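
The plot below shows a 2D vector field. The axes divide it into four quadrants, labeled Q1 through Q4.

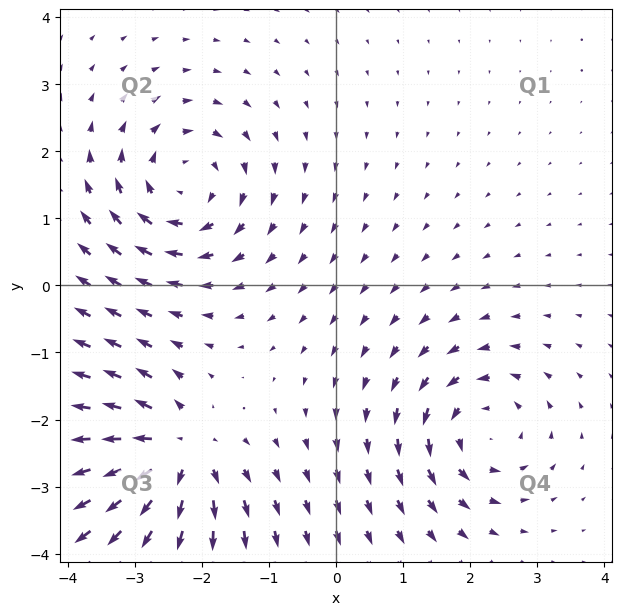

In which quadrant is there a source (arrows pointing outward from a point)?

The source sits at approximately (-2.4, -2.5), which lies in quadrant Q3. The divergence there is about +6, positive as expected for a source.

Q3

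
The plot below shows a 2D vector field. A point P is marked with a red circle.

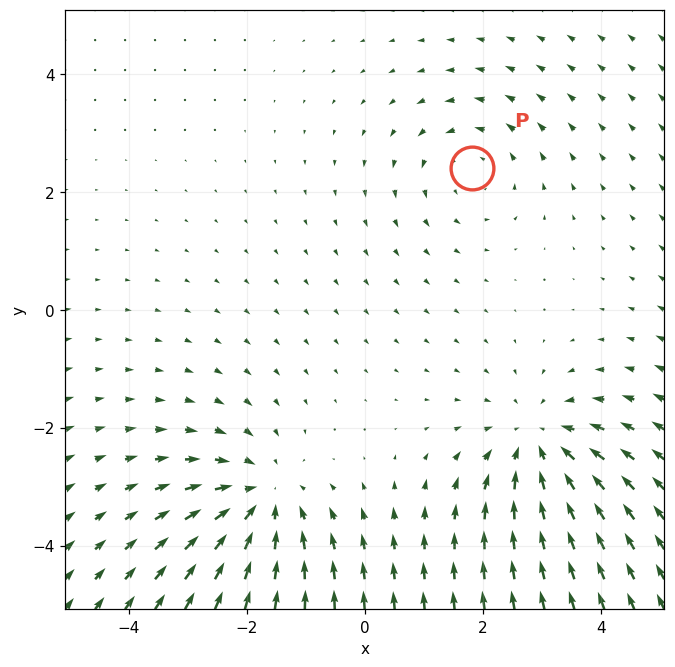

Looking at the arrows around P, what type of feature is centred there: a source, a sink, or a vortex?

vortex

At P (1.8, 2.4) the arrows circulate counterclockwise. Divergence ≈0, curl about +2 — near-zero divergence with nonzero curl is a vortex.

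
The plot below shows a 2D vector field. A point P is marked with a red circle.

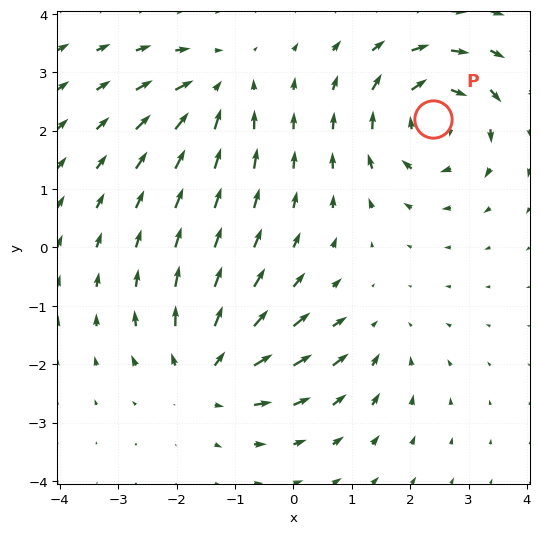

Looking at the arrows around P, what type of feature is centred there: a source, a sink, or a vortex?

At P (2.4, 2.2) the arrows circulate clockwise. Divergence ≈0, curl about -6 — near-zero divergence with nonzero curl is a vortex.

vortex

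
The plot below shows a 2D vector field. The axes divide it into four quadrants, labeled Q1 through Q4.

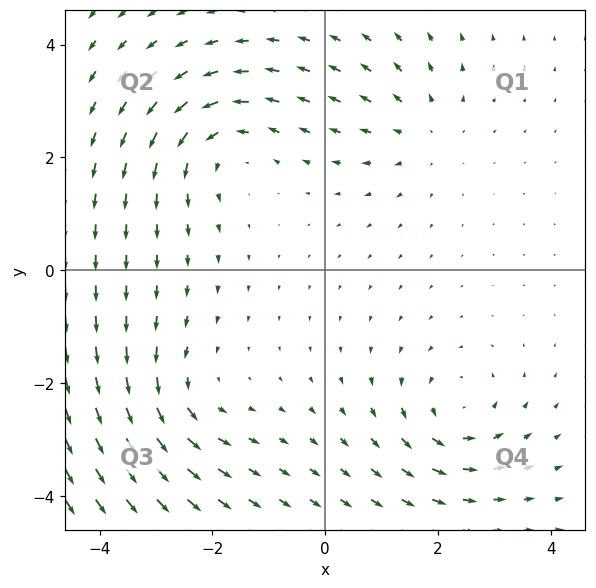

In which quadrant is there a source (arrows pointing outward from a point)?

Q1

The source sits at approximately (1.8, 2.5), which lies in quadrant Q1. The divergence there is about +3, positive as expected for a source.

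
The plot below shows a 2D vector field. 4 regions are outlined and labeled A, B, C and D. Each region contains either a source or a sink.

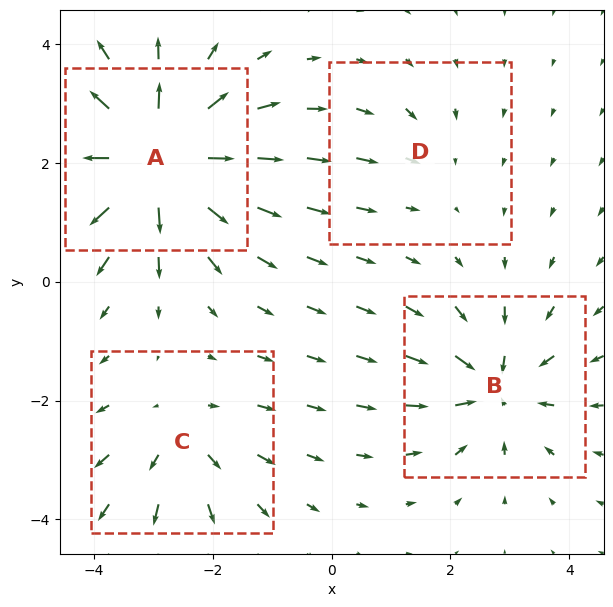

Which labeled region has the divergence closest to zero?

Divergence at each region's feature centre — A: about +8, B: about -5, C: about +4, D: about -2. Region D is closest to zero.

D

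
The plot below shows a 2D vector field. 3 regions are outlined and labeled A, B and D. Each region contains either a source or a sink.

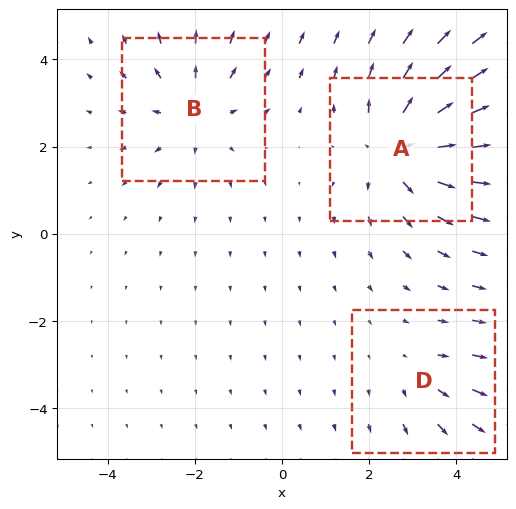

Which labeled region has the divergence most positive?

A

Divergence at each region's feature centre — A: about +4, B: about +3, D: about +2. Region A is most positive.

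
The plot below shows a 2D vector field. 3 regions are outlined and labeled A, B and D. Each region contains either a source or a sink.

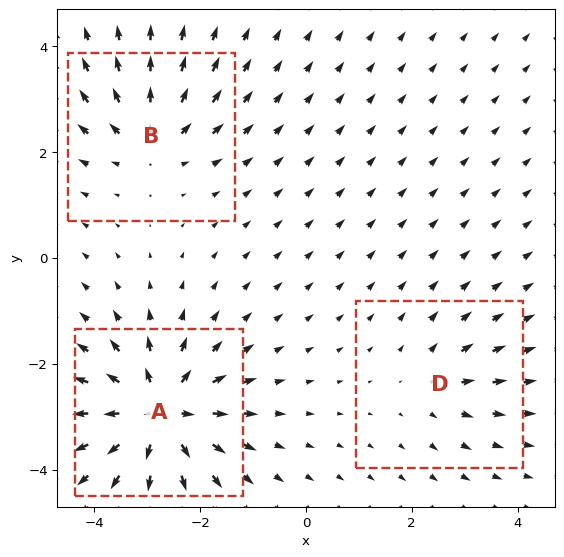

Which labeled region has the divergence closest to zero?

D

Divergence at each region's feature centre — A: about +6, B: about +4, D: about +2. Region D is closest to zero.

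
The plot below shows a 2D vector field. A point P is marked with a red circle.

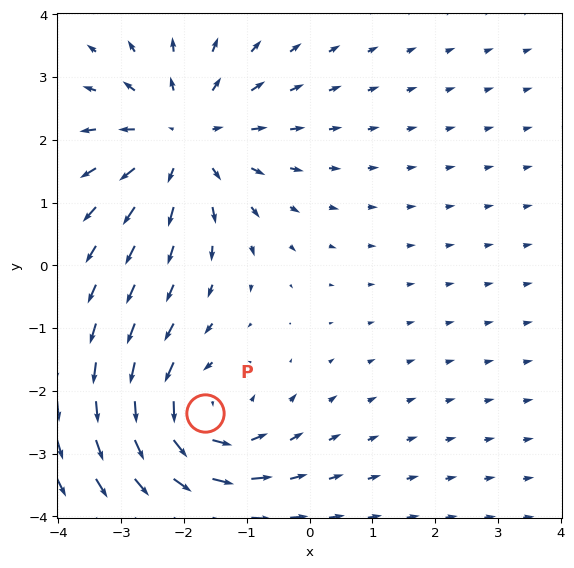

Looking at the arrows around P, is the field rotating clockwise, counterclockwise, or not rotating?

counterclockwise

Near P at (-1.7, -2.4) the arrows circulate counterclockwise. The curl (z-component) there is about +4; positive curl means counterclockwise rotation.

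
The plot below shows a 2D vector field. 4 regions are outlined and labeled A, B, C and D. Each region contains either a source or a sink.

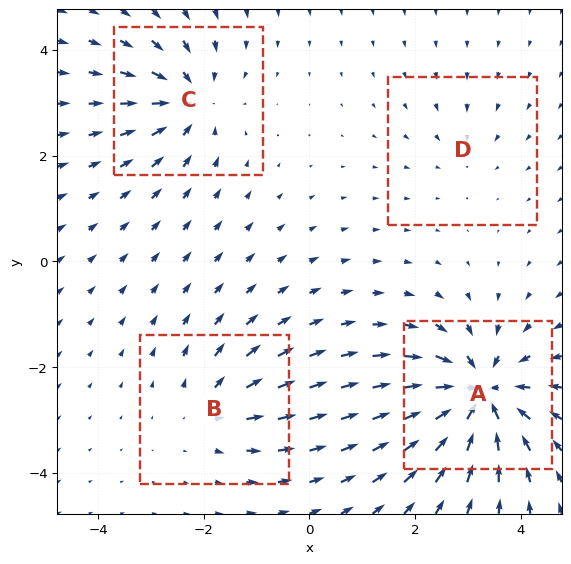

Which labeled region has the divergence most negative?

Divergence at each region's feature centre — A: about -8, B: about +4, C: about -5, D: about -2. Region A is most negative.

A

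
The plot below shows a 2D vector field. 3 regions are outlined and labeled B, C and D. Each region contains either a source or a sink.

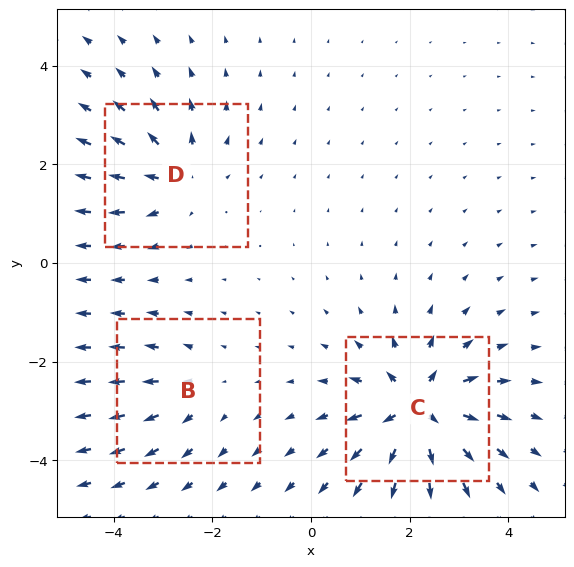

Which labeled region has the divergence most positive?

Divergence at each region's feature centre — B: about +2, C: about +6, D: about +4. Region C is most positive.

C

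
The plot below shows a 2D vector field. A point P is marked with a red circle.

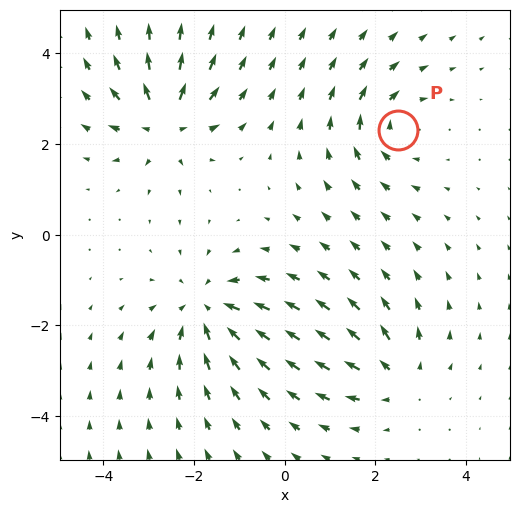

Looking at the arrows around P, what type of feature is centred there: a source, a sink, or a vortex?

vortex

At P (2.5, 2.3) the arrows circulate clockwise. Divergence ≈0, curl about -4 — near-zero divergence with nonzero curl is a vortex.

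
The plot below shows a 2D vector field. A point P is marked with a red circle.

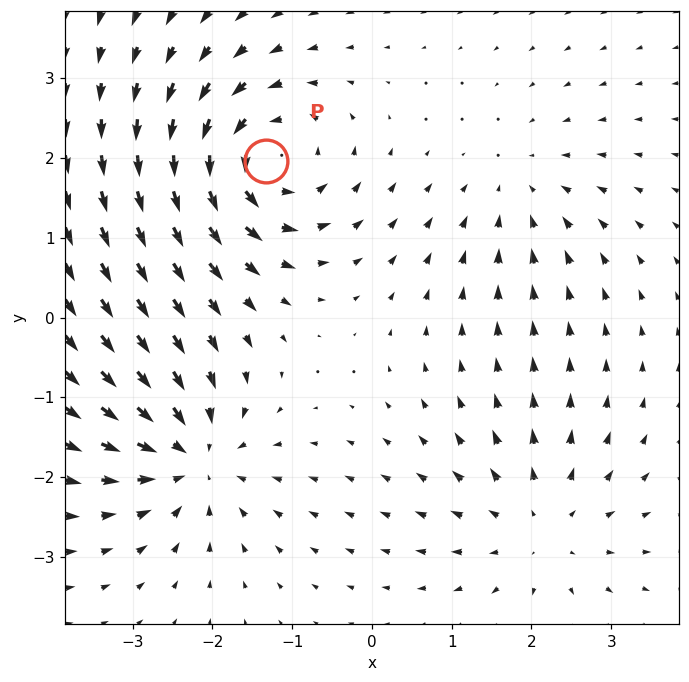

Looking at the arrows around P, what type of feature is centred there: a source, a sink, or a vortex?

vortex

At P (-1.3, 2.0) the arrows circulate counterclockwise. Divergence ≈0, curl about +6 — near-zero divergence with nonzero curl is a vortex.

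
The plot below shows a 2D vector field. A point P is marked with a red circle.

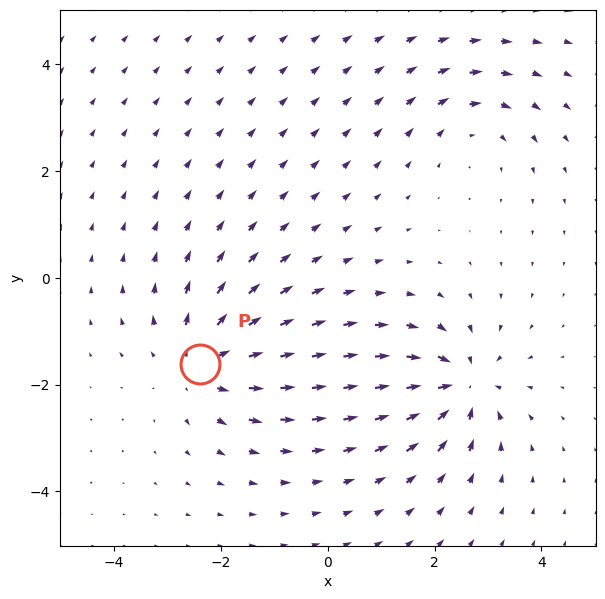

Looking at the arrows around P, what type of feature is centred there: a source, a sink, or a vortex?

source

At P (-2.4, -1.6) the arrows spread outward. Divergence about +4, curl ≈0 — positive divergence with near-zero curl is a source.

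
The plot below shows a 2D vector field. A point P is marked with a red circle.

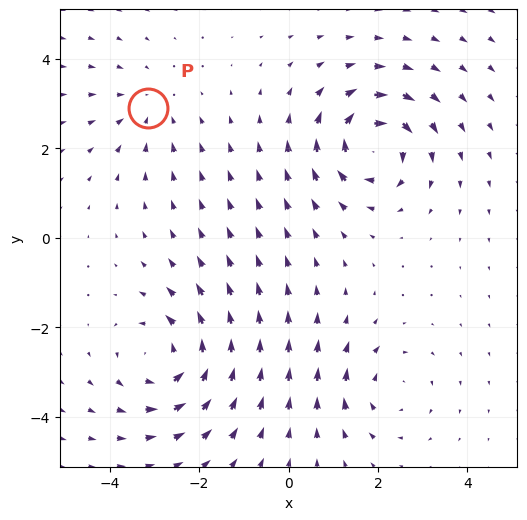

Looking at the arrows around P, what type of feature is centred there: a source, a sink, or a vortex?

sink

At P (-3.1, 2.9) the arrows converge inward. Divergence about -2, curl ≈0 — negative divergence with near-zero curl is a sink.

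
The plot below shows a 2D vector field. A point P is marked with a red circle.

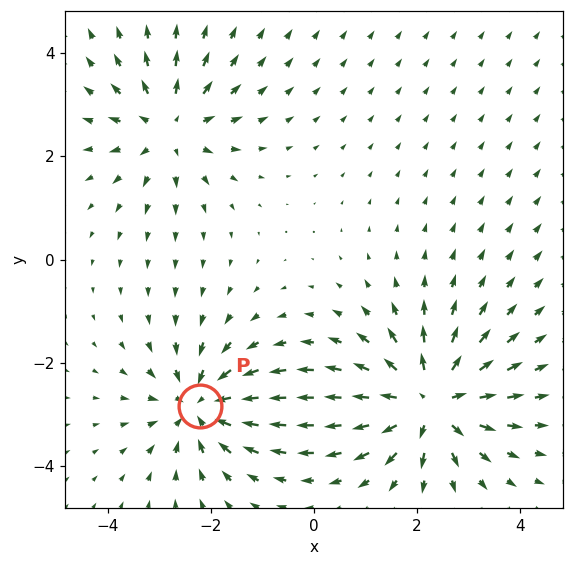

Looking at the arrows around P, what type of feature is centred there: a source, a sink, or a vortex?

At P (-2.2, -2.8) the arrows converge inward. Divergence about -4, curl ≈0 — negative divergence with near-zero curl is a sink.

sink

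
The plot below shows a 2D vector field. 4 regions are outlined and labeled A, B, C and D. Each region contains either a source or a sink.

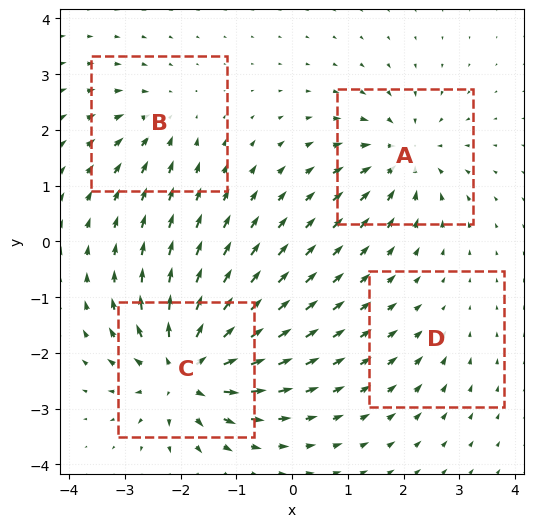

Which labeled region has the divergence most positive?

C

Divergence at each region's feature centre — A: about -6, B: about -4, C: about +9, D: about -2. Region C is most positive.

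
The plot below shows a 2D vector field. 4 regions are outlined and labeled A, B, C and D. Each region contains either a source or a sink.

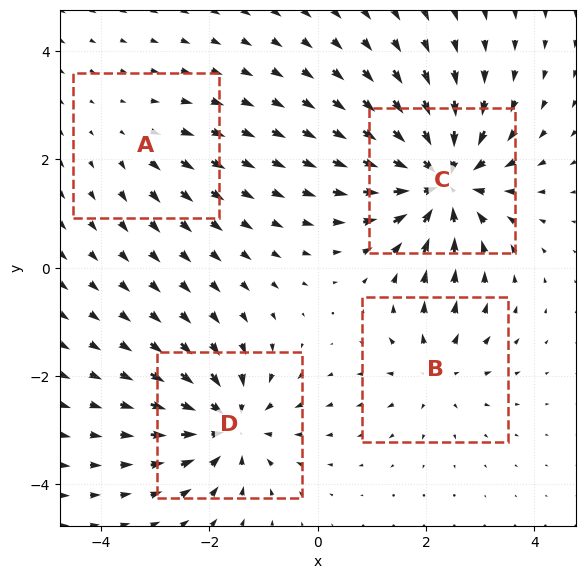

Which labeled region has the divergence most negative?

Divergence at each region's feature centre — A: about +2, B: about +4, C: about -7, D: about -5. Region C is most negative.

C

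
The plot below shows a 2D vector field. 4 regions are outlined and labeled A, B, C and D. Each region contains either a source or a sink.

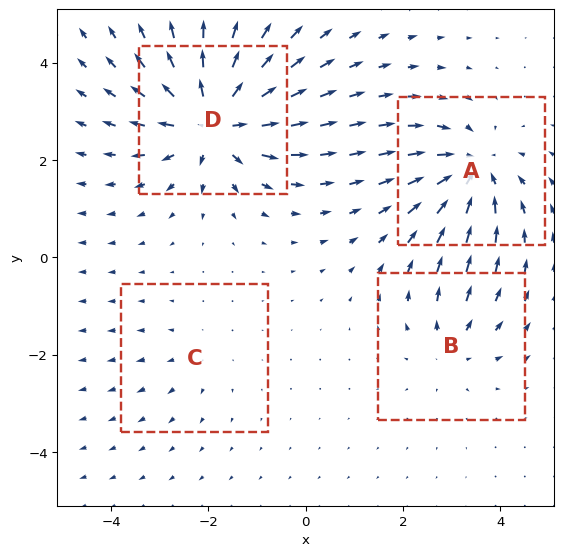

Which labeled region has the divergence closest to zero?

Divergence at each region's feature centre — A: about -6, B: about +3, C: about +2, D: about +8. Region C is closest to zero.

C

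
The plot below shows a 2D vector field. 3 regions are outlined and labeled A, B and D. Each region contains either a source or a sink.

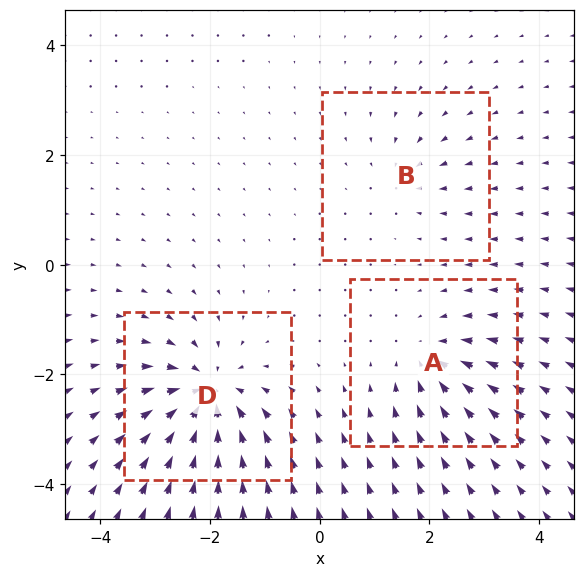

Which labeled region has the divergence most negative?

D

Divergence at each region's feature centre — A: about -4, B: about -2, D: about -6. Region D is most negative.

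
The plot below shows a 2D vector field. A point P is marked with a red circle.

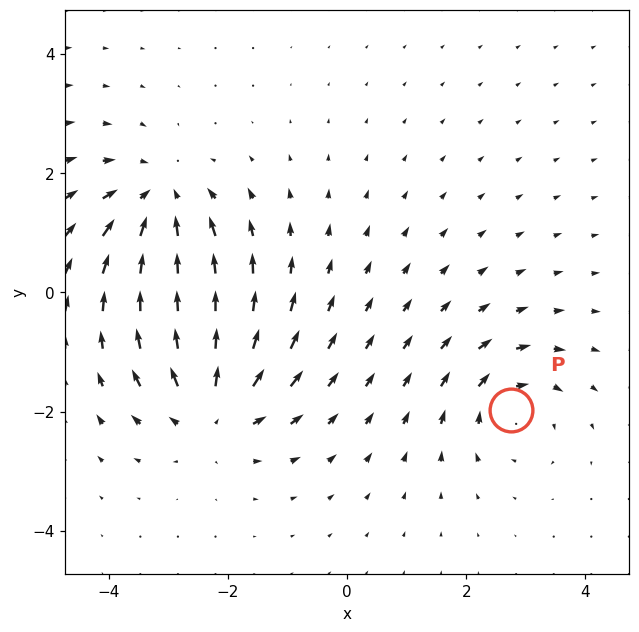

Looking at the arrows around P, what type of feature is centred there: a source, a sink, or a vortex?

vortex

At P (2.7, -2.0) the arrows circulate clockwise. Divergence ≈0, curl about -4 — near-zero divergence with nonzero curl is a vortex.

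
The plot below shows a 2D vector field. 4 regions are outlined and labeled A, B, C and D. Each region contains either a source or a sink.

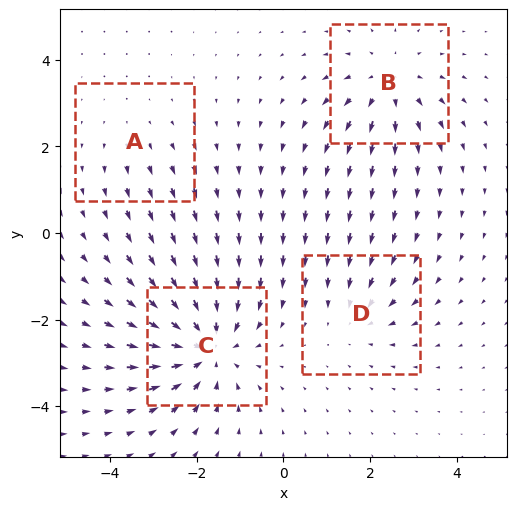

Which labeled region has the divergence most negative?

C

Divergence at each region's feature centre — A: about +2, B: about +4, C: about -7, D: about -3. Region C is most negative.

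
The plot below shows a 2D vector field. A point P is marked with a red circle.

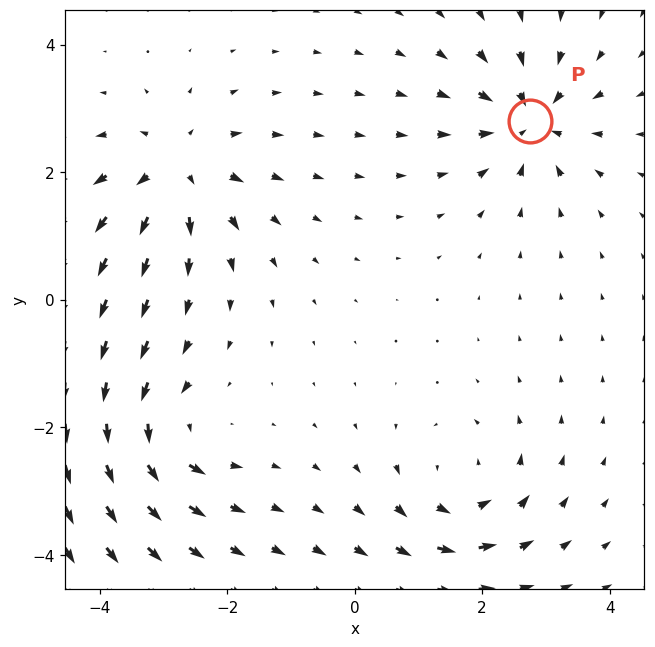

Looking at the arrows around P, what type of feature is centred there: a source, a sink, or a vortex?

sink

At P (2.7, 2.8) the arrows converge inward. Divergence about -4, curl ≈0 — negative divergence with near-zero curl is a sink.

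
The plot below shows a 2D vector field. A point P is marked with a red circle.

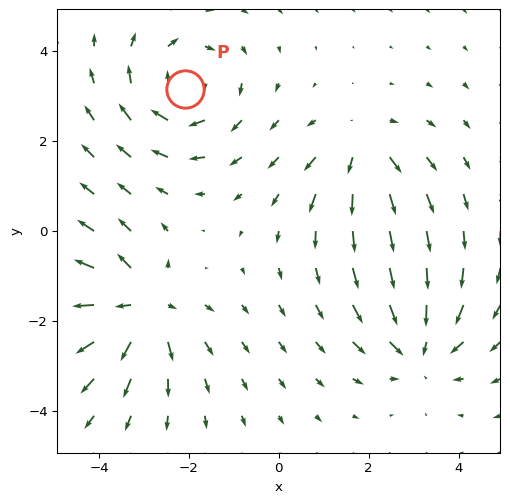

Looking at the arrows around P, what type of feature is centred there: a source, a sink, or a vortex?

At P (-2.1, 3.2) the arrows circulate clockwise. Divergence ≈0, curl about -4 — near-zero divergence with nonzero curl is a vortex.

vortex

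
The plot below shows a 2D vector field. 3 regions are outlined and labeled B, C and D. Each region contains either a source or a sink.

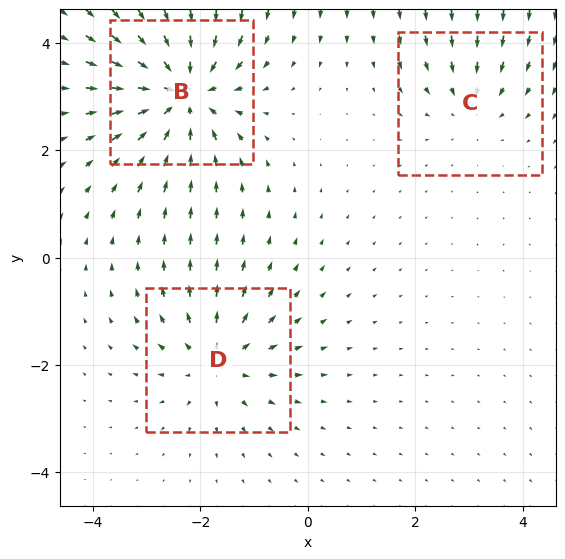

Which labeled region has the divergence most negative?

Divergence at each region's feature centre — B: about -5, C: about -2, D: about +3. Region B is most negative.

B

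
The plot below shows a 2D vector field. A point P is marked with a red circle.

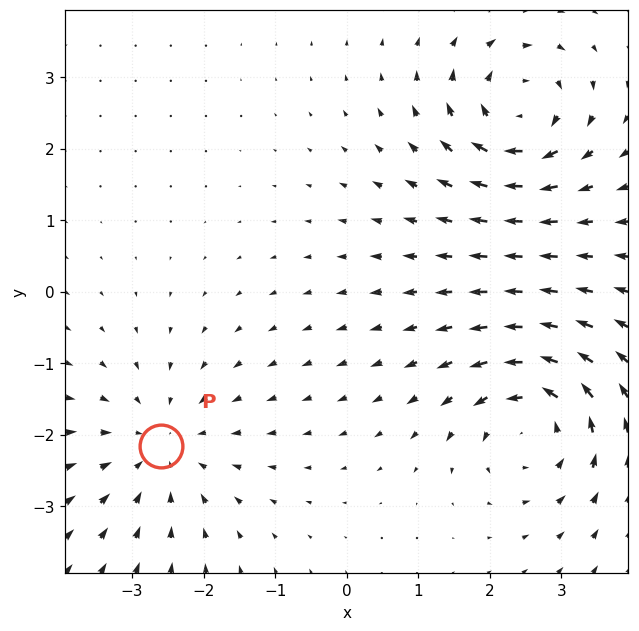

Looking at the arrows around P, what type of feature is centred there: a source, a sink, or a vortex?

At P (-2.6, -2.2) the arrows converge inward. Divergence about -2, curl ≈0 — negative divergence with near-zero curl is a sink.

sink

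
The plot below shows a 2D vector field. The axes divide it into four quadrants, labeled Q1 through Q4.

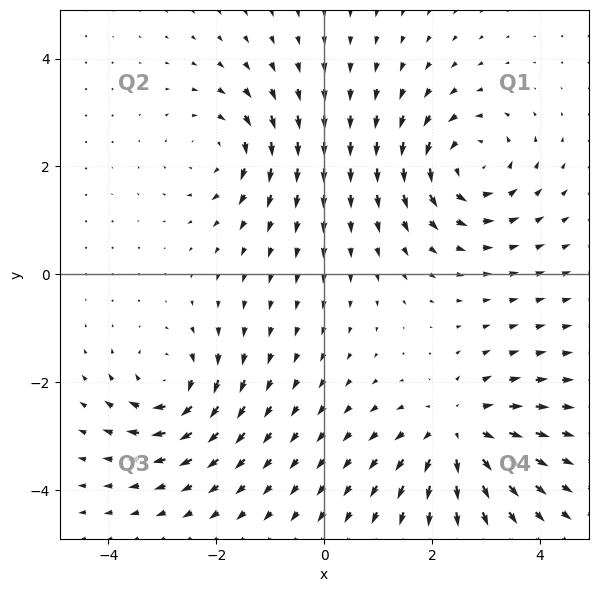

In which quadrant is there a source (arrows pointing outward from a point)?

Q4

The source sits at approximately (2.5, -2.9), which lies in quadrant Q4. The divergence there is about +5, positive as expected for a source.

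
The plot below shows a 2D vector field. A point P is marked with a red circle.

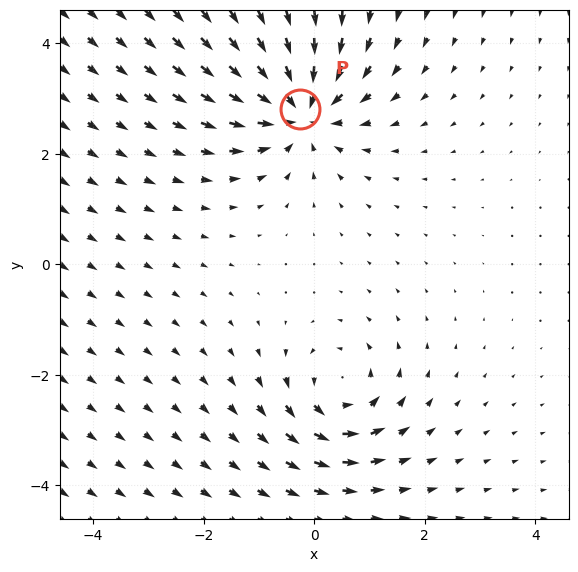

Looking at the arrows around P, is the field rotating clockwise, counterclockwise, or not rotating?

Near P at (-0.3, 2.8) the arrows show no circulation. The curl there is ≈0.

not rotating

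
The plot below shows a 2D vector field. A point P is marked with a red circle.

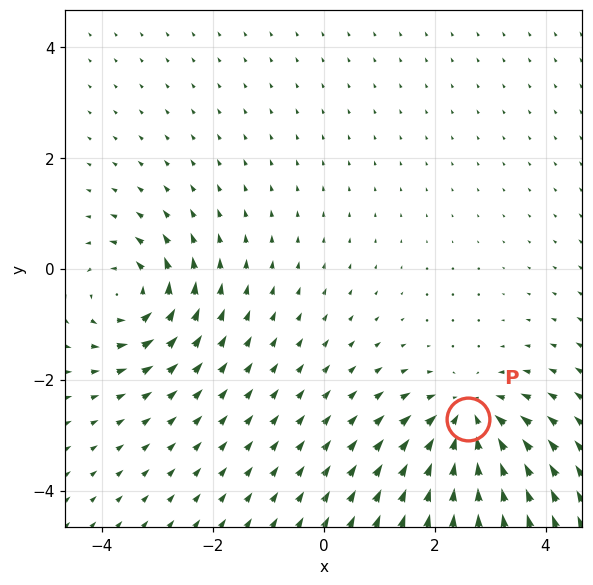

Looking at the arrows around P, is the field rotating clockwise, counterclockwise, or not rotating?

Near P at (2.6, -2.7) the arrows show no circulation. The curl there is ≈0.

not rotating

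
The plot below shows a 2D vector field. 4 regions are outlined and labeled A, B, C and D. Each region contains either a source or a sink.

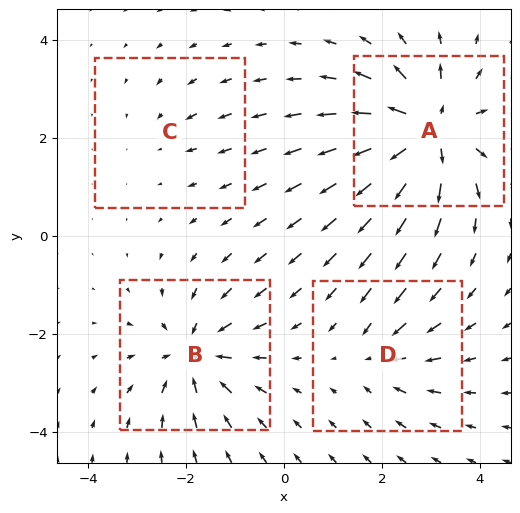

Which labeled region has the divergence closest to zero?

C

Divergence at each region's feature centre — A: about +8, B: about -6, C: about -2, D: about -3. Region C is closest to zero.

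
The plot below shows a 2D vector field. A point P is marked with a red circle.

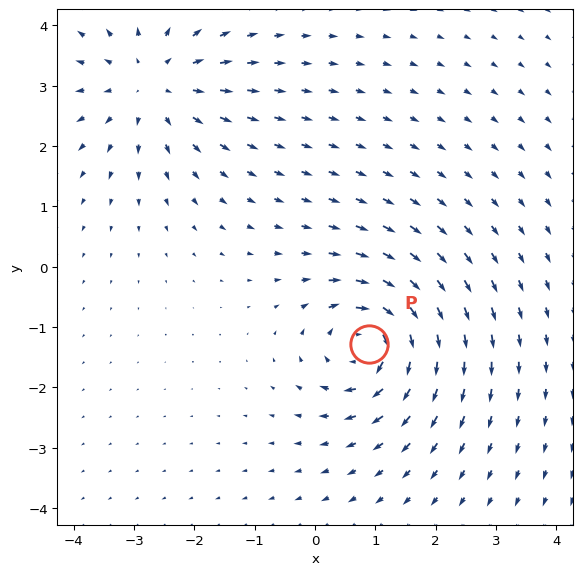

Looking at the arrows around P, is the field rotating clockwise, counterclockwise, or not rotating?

Near P at (0.9, -1.3) the arrows circulate clockwise. The curl (z-component) there is about -5; negative curl means clockwise rotation.

clockwise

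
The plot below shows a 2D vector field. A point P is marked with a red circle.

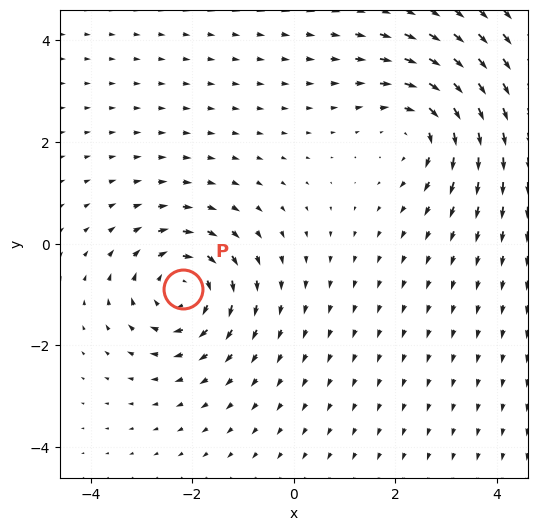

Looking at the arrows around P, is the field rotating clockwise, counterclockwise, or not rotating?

Near P at (-2.2, -0.9) the arrows circulate clockwise. The curl (z-component) there is about -5; negative curl means clockwise rotation.

clockwise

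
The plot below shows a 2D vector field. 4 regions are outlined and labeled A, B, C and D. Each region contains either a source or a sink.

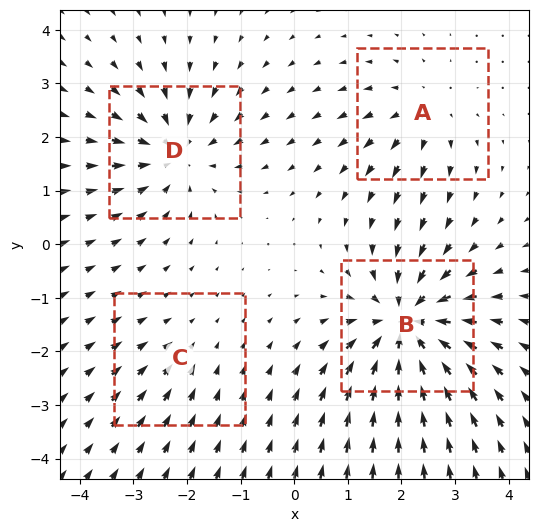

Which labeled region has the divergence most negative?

B

Divergence at each region's feature centre — A: about +3, B: about -7, C: about -2, D: about -5. Region B is most negative.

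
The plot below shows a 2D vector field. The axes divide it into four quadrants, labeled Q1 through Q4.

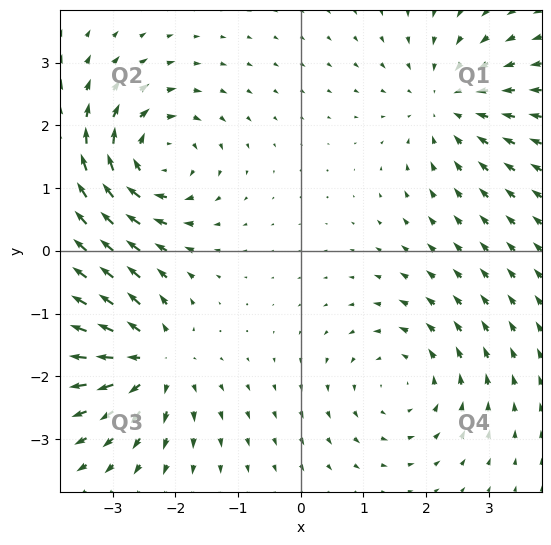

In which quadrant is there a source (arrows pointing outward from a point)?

Q3

The source sits at approximately (-2.4, -1.7), which lies in quadrant Q3. The divergence there is about +6, positive as expected for a source.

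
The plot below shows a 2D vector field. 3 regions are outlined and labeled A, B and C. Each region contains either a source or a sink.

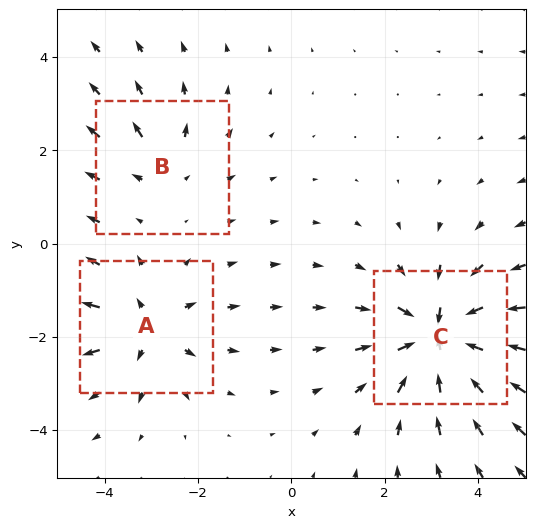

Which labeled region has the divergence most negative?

C

Divergence at each region's feature centre — A: about +3, B: about +2, C: about -5. Region C is most negative.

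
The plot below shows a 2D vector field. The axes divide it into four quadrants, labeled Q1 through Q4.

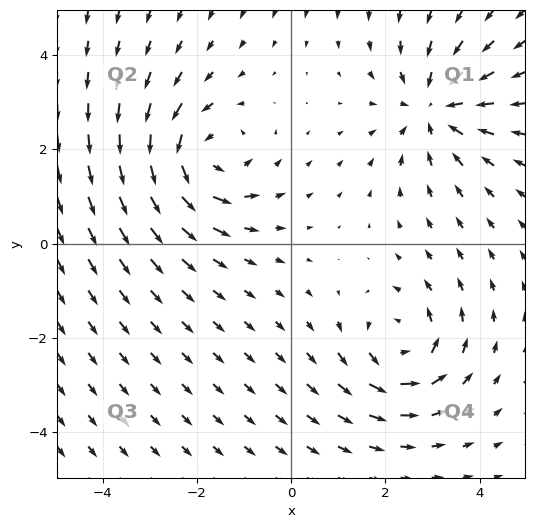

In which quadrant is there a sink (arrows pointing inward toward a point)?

Q1

The sink sits at approximately (3.0, 2.9), which lies in quadrant Q1. The divergence there is about -4, negative as expected for a sink.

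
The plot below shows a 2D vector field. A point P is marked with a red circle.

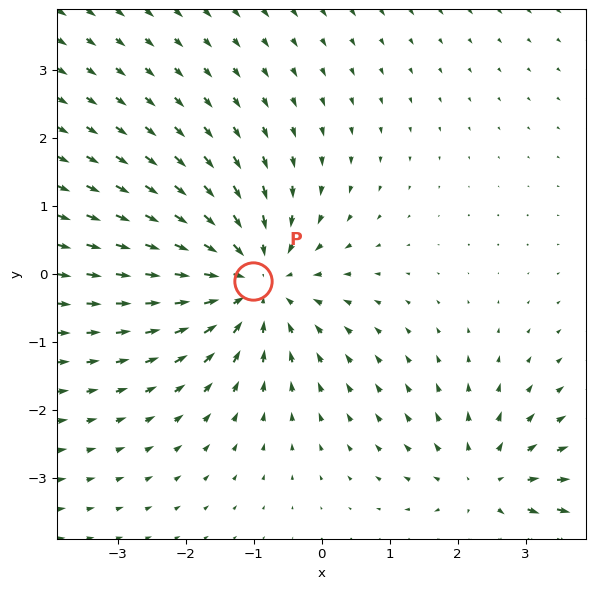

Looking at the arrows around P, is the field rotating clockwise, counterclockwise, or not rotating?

not rotating

Near P at (-1.0, -0.1) the arrows show no circulation. The curl there is ≈0.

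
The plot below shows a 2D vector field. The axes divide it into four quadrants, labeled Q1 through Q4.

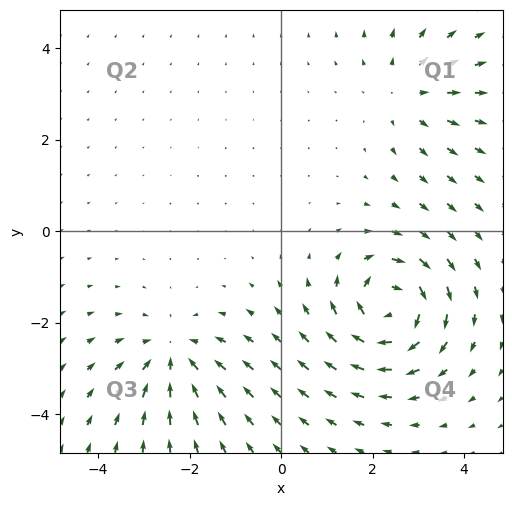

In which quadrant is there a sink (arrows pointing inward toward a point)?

Q3

The sink sits at approximately (-2.4, -2.7), which lies in quadrant Q3. The divergence there is about -4, negative as expected for a sink.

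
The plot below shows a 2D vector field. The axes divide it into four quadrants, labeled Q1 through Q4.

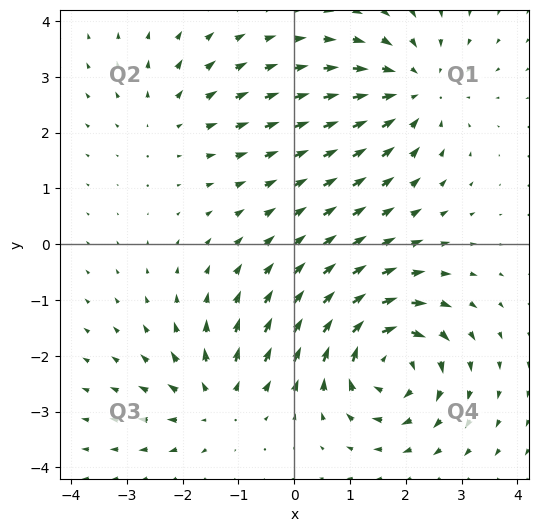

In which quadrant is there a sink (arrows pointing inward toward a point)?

Q1

The sink sits at approximately (2.1, 2.8), which lies in quadrant Q1. The divergence there is about -4, negative as expected for a sink.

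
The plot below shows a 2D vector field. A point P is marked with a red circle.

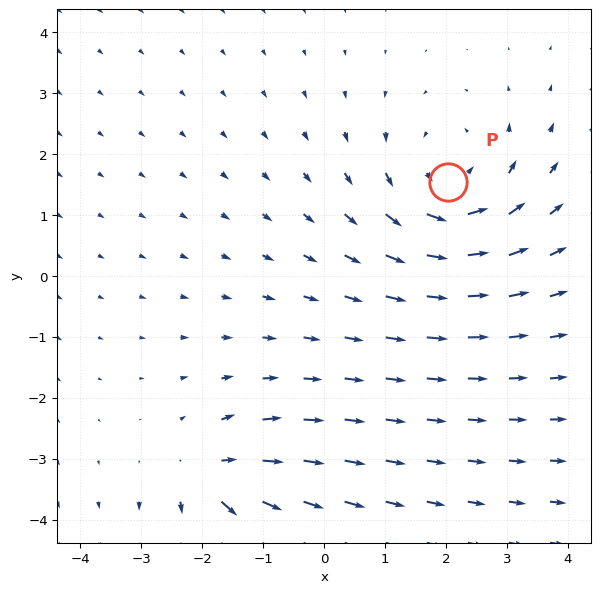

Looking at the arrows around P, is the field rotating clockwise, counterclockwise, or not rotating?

Near P at (2.0, 1.5) the arrows circulate counterclockwise. The curl (z-component) there is about +4; positive curl means counterclockwise rotation.

counterclockwise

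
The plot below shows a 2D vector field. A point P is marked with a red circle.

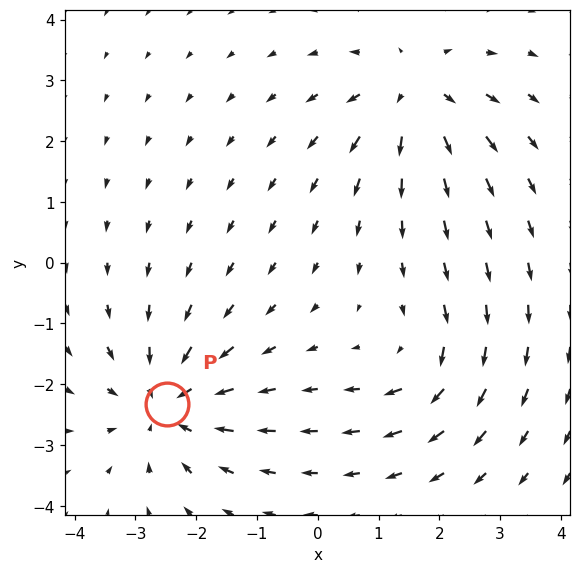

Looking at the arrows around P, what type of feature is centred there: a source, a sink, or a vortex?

At P (-2.5, -2.3) the arrows converge inward. Divergence about -5, curl ≈0 — negative divergence with near-zero curl is a sink.

sink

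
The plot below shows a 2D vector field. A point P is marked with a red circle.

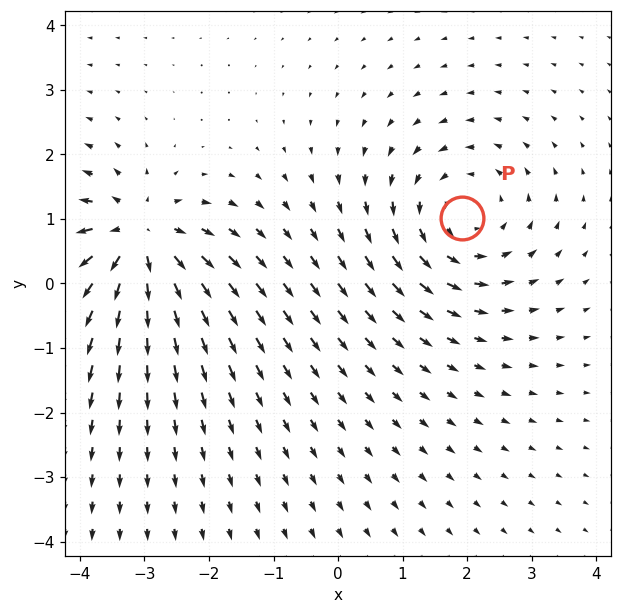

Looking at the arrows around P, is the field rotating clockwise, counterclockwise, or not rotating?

Near P at (1.9, 1.0) the arrows circulate counterclockwise. The curl (z-component) there is about +4; positive curl means counterclockwise rotation.

counterclockwise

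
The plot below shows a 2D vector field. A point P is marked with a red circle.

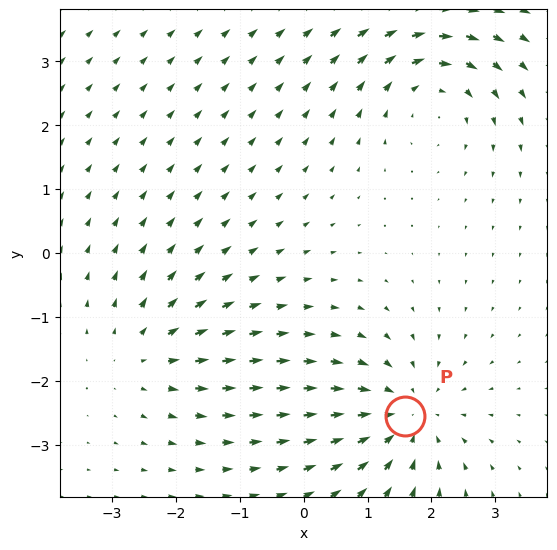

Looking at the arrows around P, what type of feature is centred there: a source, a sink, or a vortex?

sink

At P (1.6, -2.5) the arrows converge inward. Divergence about -4, curl ≈0 — negative divergence with near-zero curl is a sink.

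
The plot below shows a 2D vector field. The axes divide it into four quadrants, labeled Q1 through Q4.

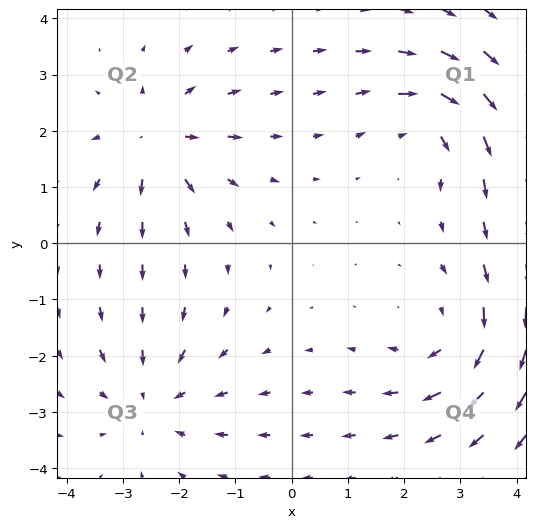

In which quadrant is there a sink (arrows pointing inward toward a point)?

Q3

The sink sits at approximately (-2.5, -2.8), which lies in quadrant Q3. The divergence there is about -3, negative as expected for a sink.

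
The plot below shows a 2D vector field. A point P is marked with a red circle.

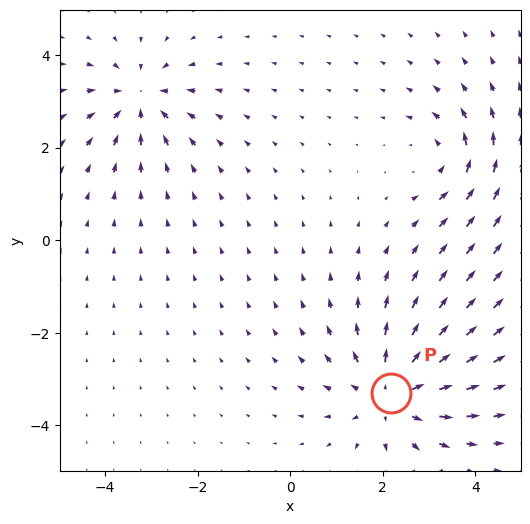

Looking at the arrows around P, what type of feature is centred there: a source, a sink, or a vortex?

At P (2.2, -3.3) the arrows spread outward. Divergence about +4, curl ≈0 — positive divergence with near-zero curl is a source.

source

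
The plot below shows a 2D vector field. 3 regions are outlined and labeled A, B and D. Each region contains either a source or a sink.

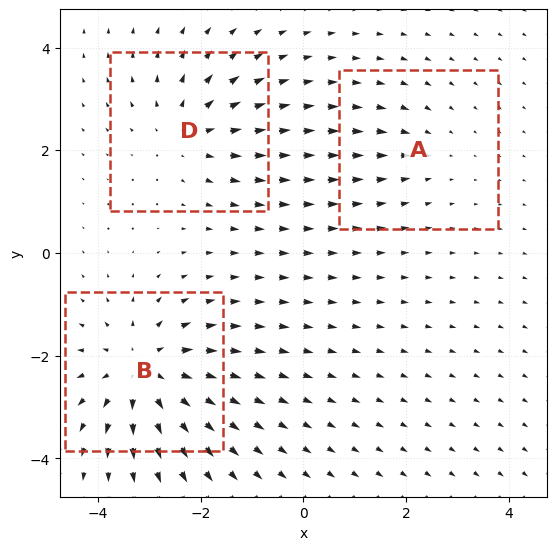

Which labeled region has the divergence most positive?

B

Divergence at each region's feature centre — A: about -2, B: about +5, D: about +3. Region B is most positive.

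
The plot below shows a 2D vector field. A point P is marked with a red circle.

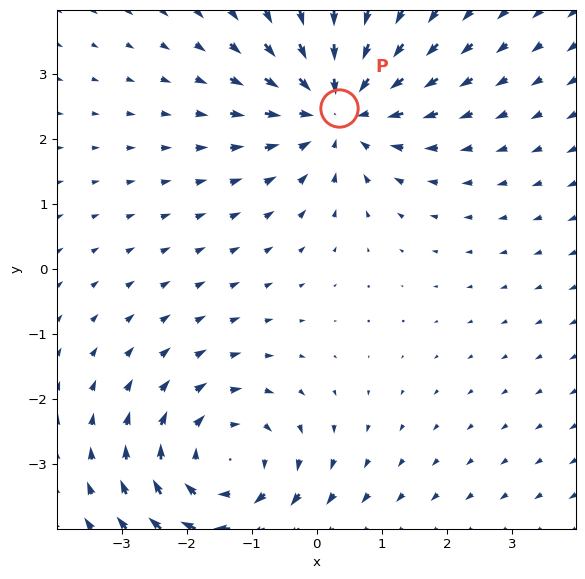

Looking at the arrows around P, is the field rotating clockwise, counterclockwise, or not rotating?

not rotating

Near P at (0.3, 2.5) the arrows show no circulation. The curl there is ≈0.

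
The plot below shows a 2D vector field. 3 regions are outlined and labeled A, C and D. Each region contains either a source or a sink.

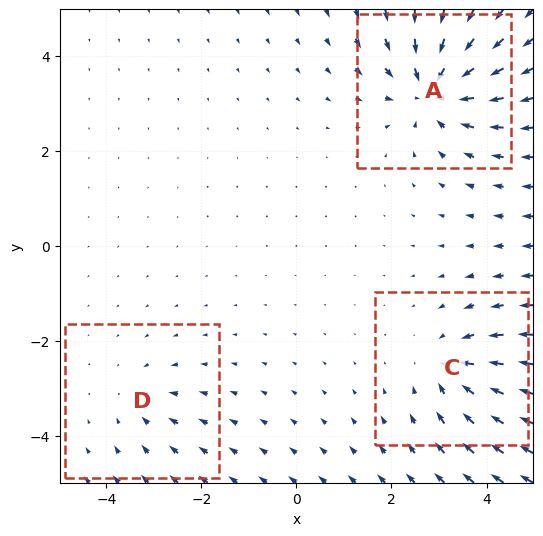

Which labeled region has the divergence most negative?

Divergence at each region's feature centre — A: about -5, C: about -4, D: about -2. Region A is most negative.

A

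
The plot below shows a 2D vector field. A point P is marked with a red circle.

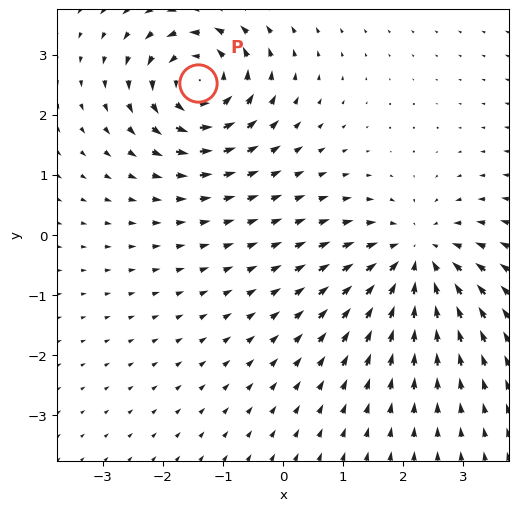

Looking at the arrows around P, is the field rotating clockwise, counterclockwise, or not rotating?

counterclockwise

Near P at (-1.4, 2.5) the arrows circulate counterclockwise. The curl (z-component) there is about +6; positive curl means counterclockwise rotation.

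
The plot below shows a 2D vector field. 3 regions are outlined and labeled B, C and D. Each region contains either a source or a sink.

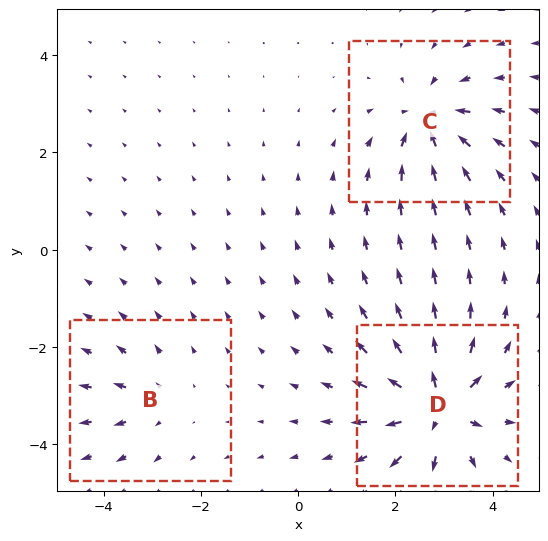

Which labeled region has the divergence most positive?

D

Divergence at each region's feature centre — B: about +2, C: about -4, D: about +6. Region D is most positive.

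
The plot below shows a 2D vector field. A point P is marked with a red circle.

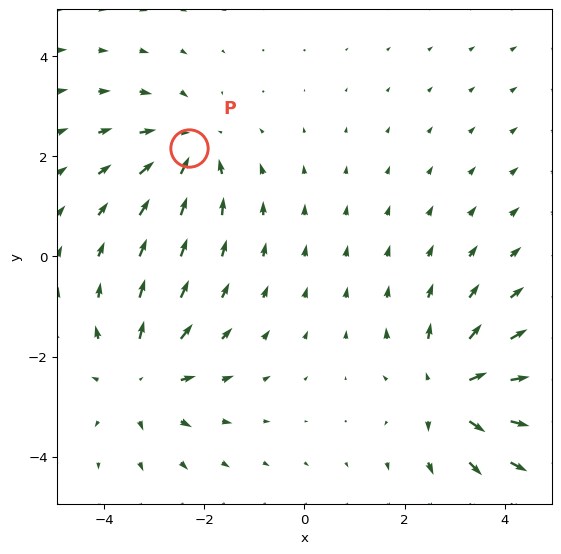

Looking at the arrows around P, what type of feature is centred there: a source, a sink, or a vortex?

At P (-2.3, 2.2) the arrows converge inward. Divergence about -3, curl ≈0 — negative divergence with near-zero curl is a sink.

sink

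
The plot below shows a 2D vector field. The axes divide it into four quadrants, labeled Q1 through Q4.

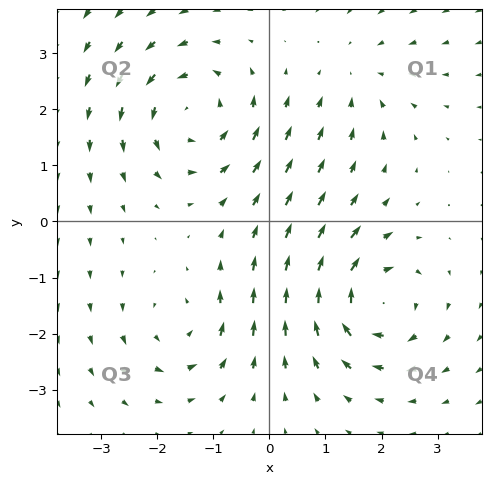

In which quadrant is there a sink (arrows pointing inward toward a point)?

The sink sits at approximately (1.6, 2.5), which lies in quadrant Q1. The divergence there is about -3, negative as expected for a sink.

Q1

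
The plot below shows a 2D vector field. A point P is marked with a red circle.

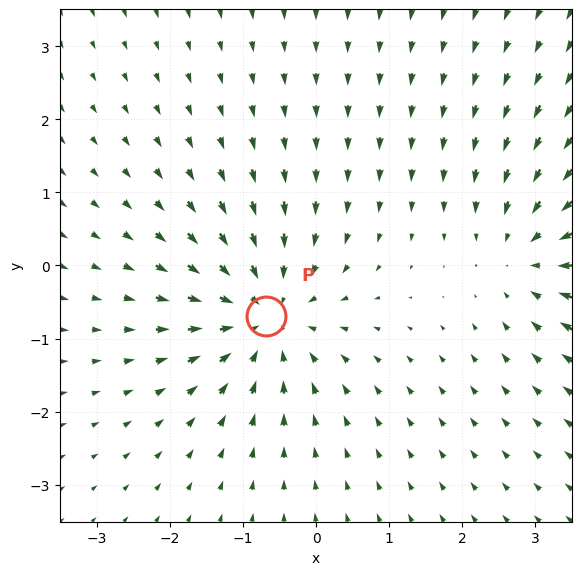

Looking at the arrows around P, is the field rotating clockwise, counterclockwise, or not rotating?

Near P at (-0.7, -0.7) the arrows show no circulation. The curl there is ≈0.

not rotating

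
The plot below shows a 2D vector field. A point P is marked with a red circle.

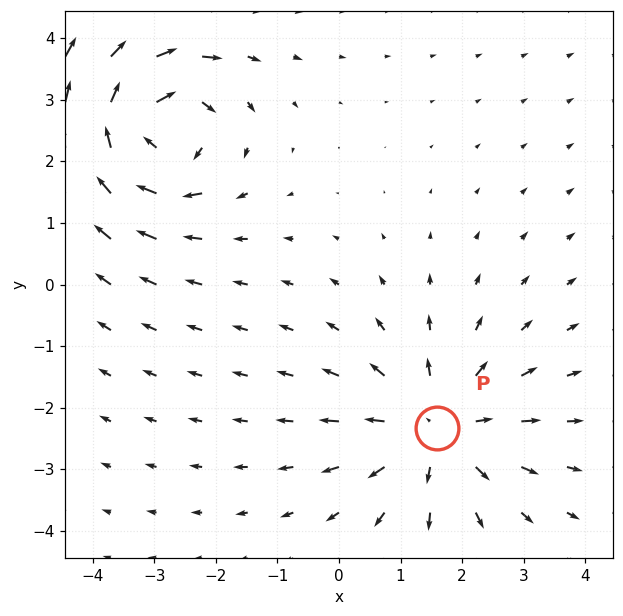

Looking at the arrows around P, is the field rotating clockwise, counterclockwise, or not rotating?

not rotating

Near P at (1.6, -2.3) the arrows show no circulation. The curl there is ≈0.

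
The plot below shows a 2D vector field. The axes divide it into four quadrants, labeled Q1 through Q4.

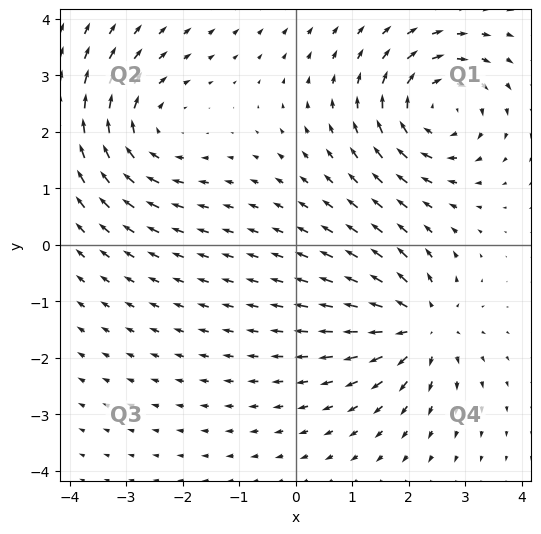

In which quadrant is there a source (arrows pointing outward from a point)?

Q4

The source sits at approximately (2.2, -1.4), which lies in quadrant Q4. The divergence there is about +5, positive as expected for a source.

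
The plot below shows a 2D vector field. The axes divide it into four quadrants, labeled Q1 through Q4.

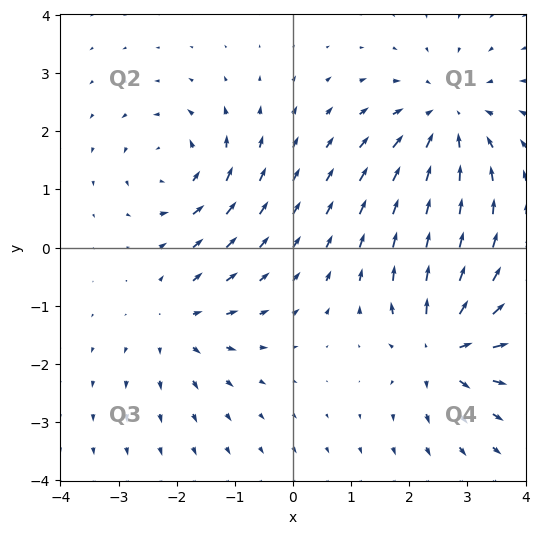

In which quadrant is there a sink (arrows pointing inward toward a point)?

The sink sits at approximately (2.6, 2.2), which lies in quadrant Q1. The divergence there is about -4, negative as expected for a sink.

Q1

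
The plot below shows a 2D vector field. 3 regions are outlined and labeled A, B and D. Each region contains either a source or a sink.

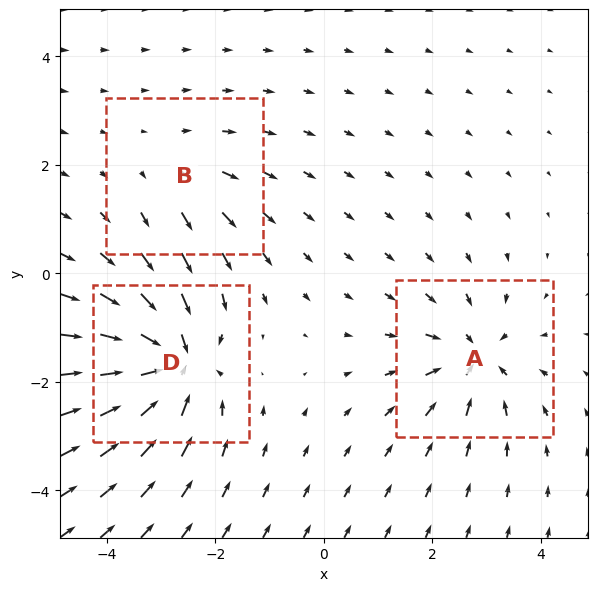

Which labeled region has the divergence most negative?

D

Divergence at each region's feature centre — A: about -4, B: about +2, D: about -6. Region D is most negative.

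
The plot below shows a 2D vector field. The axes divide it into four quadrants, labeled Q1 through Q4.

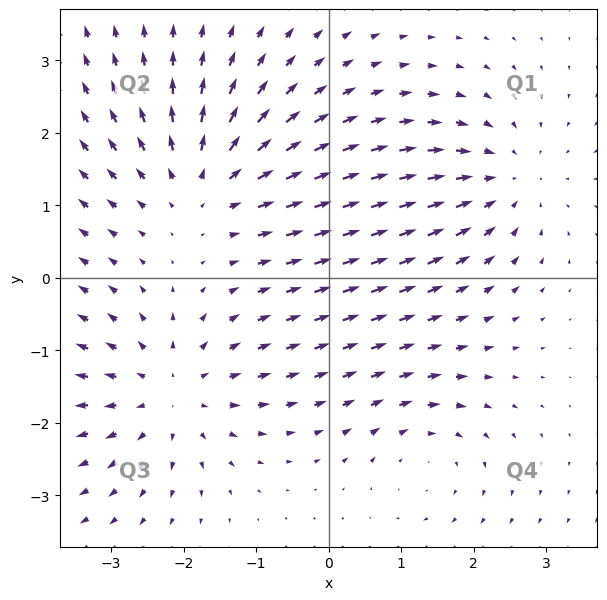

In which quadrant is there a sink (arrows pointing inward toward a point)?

Q1

The sink sits at approximately (2.4, 1.4), which lies in quadrant Q1. The divergence there is about -4, negative as expected for a sink.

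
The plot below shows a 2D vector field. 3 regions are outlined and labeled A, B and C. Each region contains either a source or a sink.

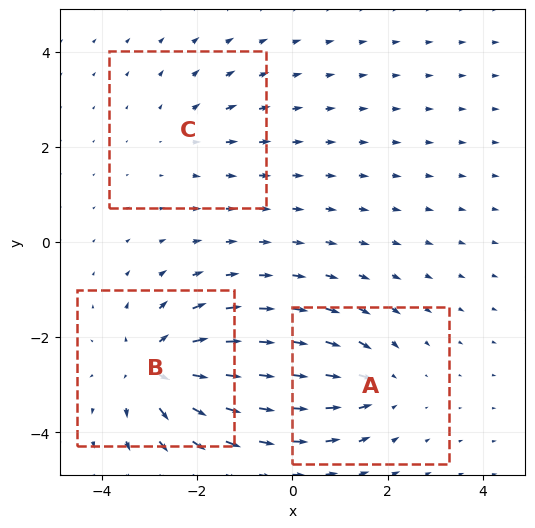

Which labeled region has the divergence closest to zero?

C

Divergence at each region's feature centre — A: about -3, B: about +5, C: about +2. Region C is closest to zero.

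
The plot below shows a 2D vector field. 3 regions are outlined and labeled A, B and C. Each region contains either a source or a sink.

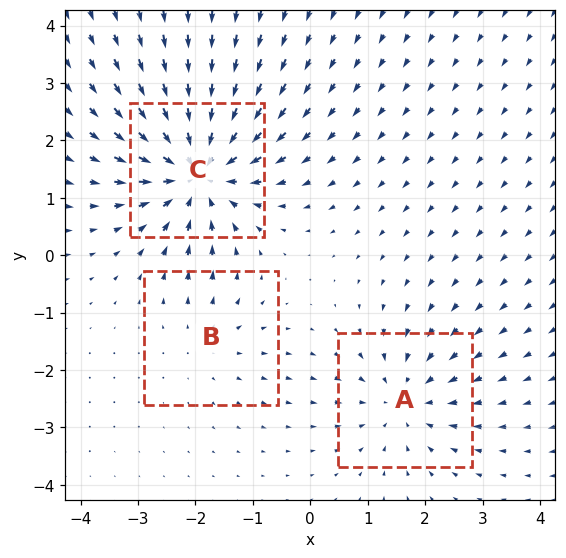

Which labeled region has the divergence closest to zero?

B

Divergence at each region's feature centre — A: about -3, B: about +2, C: about -5. Region B is closest to zero.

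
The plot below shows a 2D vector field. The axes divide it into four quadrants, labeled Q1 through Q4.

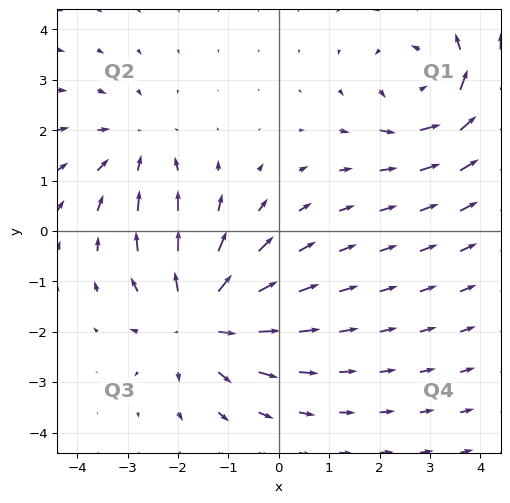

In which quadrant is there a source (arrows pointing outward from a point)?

Q3

The source sits at approximately (-1.6, -1.7), which lies in quadrant Q3. The divergence there is about +4, positive as expected for a source.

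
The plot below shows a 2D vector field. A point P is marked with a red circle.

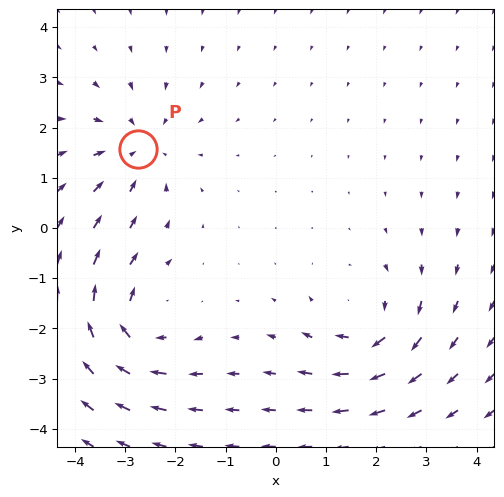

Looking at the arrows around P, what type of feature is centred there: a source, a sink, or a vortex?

At P (-2.8, 1.6) the arrows converge inward. Divergence about -3, curl ≈0 — negative divergence with near-zero curl is a sink.

sink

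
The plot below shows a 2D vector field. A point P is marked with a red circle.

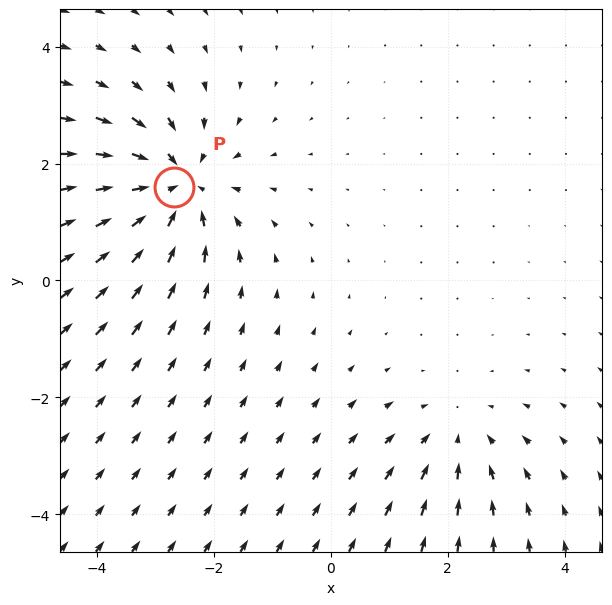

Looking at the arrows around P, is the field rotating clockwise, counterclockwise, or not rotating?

not rotating

Near P at (-2.7, 1.6) the arrows show no circulation. The curl there is ≈0.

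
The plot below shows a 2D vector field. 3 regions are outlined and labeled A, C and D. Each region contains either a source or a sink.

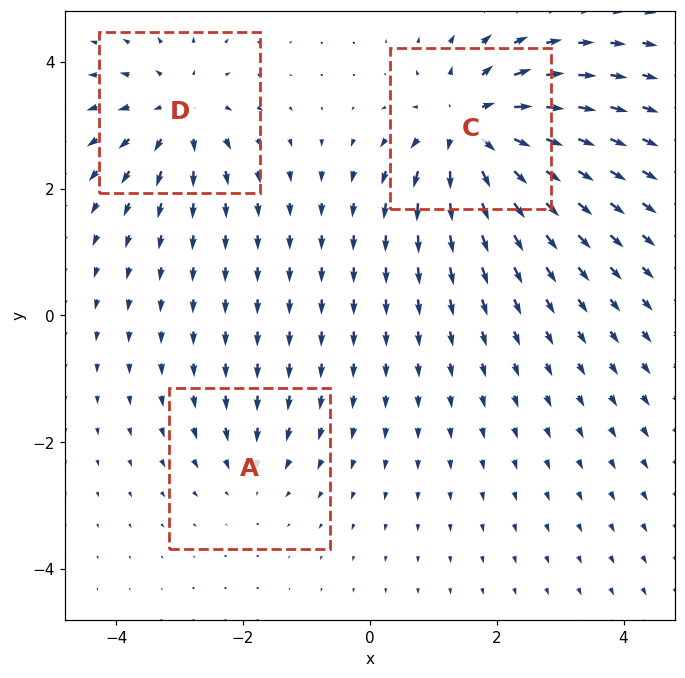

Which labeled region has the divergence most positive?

C

Divergence at each region's feature centre — A: about -2, C: about +6, D: about +4. Region C is most positive.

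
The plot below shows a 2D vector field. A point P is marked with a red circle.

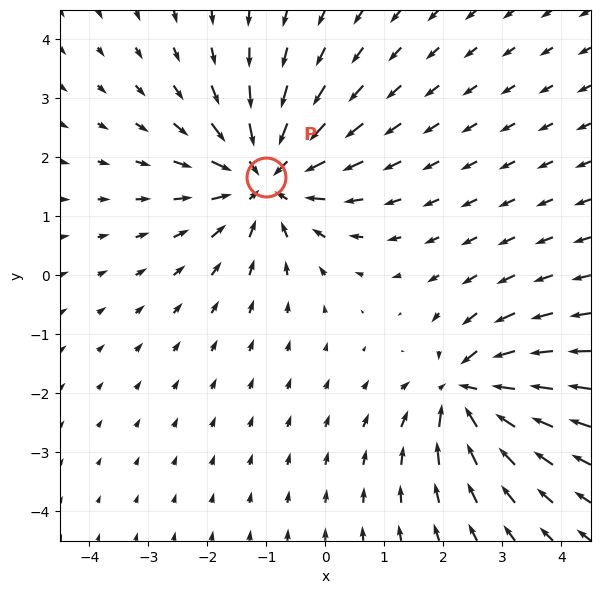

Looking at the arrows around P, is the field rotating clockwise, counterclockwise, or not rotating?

not rotating

Near P at (-1.0, 1.7) the arrows show no circulation. The curl there is ≈0.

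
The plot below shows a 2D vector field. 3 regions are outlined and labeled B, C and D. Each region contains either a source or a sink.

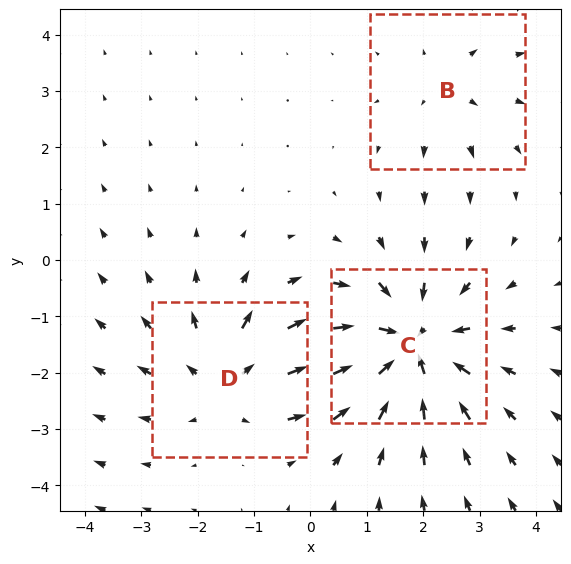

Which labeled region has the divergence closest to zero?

Divergence at each region's feature centre — B: about +2, C: about -4, D: about +3. Region B is closest to zero.

B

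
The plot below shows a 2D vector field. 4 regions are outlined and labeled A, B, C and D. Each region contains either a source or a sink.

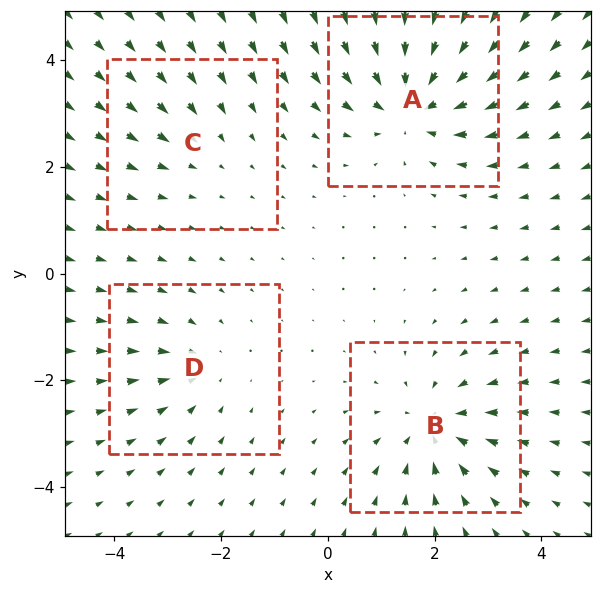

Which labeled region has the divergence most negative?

A

Divergence at each region's feature centre — A: about -6, B: about -5, C: about -2, D: about -3. Region A is most negative.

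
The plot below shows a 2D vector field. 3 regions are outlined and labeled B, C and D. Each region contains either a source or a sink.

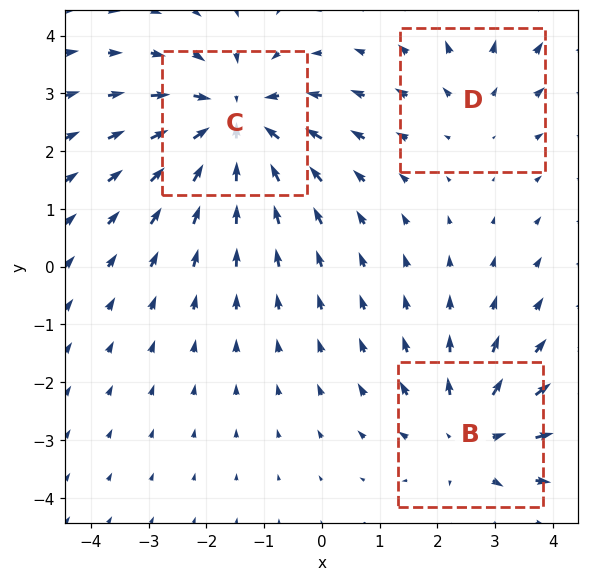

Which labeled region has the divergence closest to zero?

Divergence at each region's feature centre — B: about +3, C: about -4, D: about +2. Region D is closest to zero.

D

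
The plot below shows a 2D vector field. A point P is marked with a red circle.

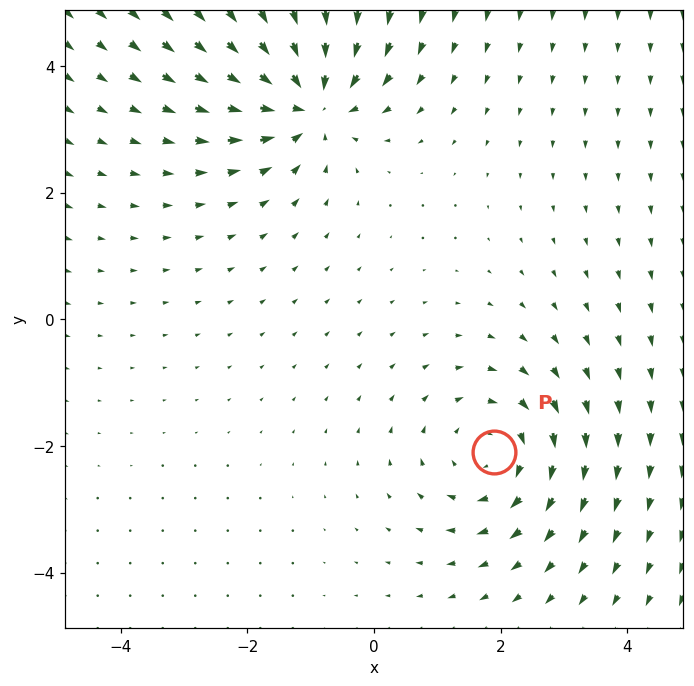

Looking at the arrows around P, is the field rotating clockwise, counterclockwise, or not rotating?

clockwise

Near P at (1.9, -2.1) the arrows circulate clockwise. The curl (z-component) there is about -3; negative curl means clockwise rotation.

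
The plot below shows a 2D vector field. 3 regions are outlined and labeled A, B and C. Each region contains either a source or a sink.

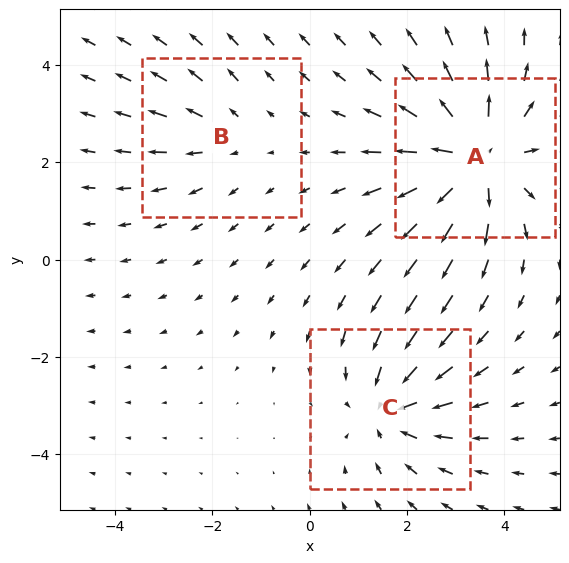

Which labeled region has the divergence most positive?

Divergence at each region's feature centre — A: about +4, B: about +2, C: about -3. Region A is most positive.

A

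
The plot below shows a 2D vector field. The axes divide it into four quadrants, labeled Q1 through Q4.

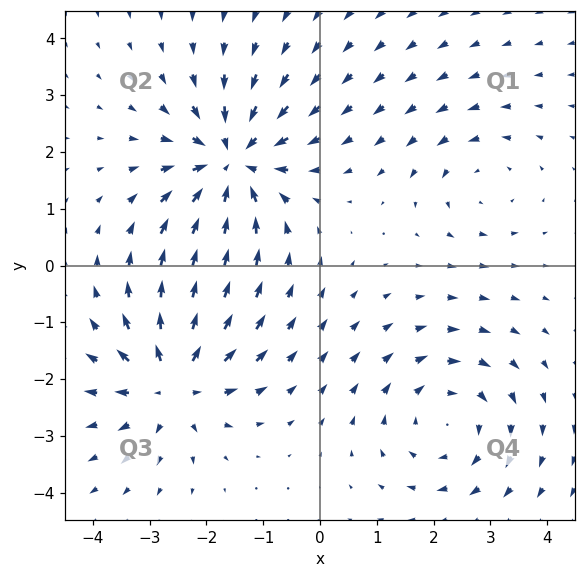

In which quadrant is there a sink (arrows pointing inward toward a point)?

The sink sits at approximately (-1.6, 1.8), which lies in quadrant Q2. The divergence there is about -5, negative as expected for a sink.

Q2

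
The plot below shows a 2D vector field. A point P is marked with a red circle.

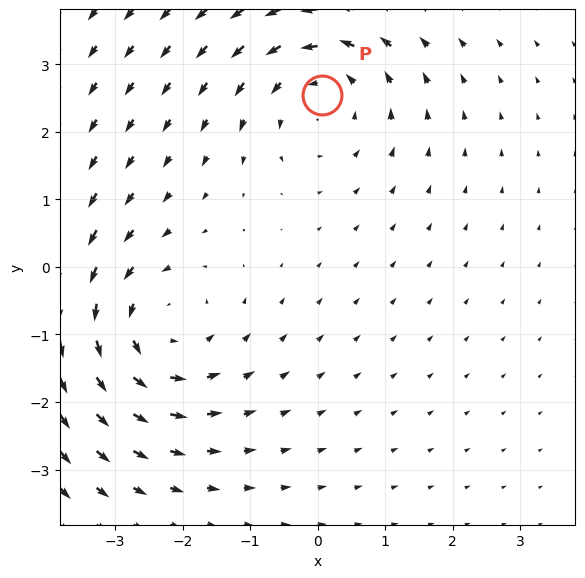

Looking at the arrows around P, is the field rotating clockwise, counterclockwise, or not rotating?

counterclockwise

Near P at (0.1, 2.5) the arrows circulate counterclockwise. The curl (z-component) there is about +3; positive curl means counterclockwise rotation.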